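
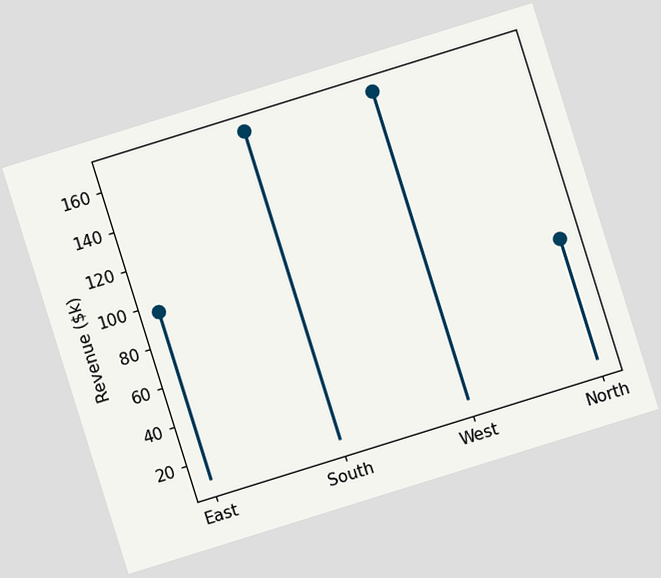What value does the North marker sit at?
$72k

The chart is tilted about 17° counter-clockwise. The North marker sits at $72k.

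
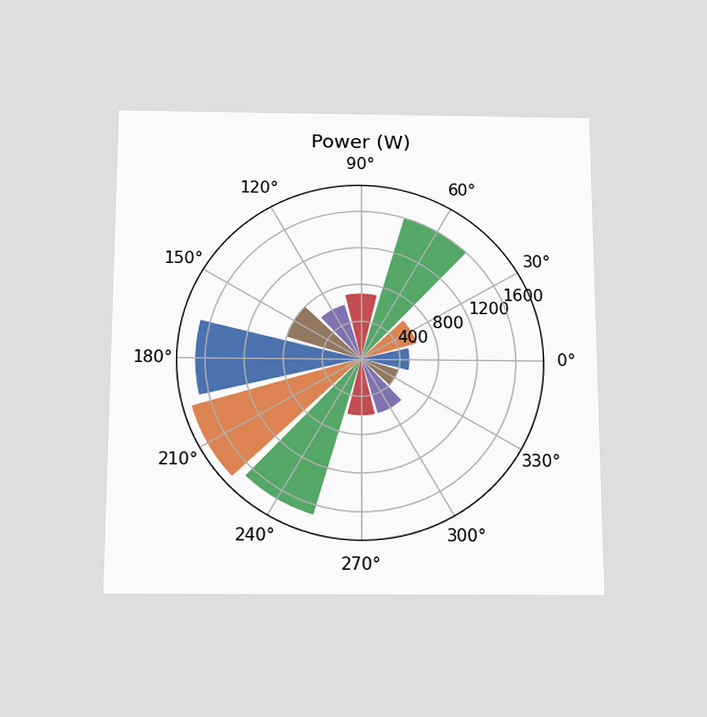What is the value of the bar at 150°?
800W

The chart is viewed slightly from below. The bar at 150° reaches 800W on the radial axis.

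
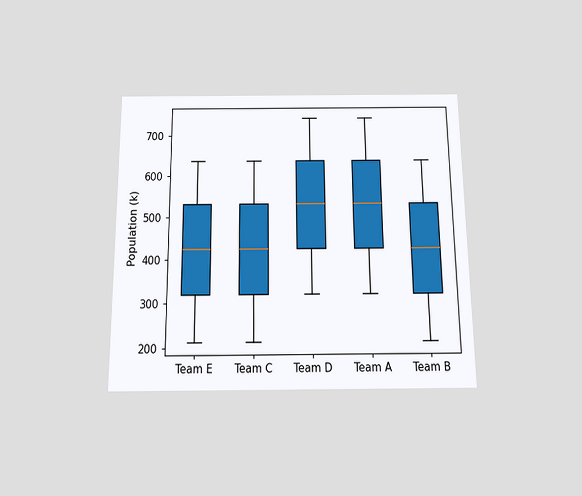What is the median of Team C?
424k

The chart is viewed slightly from below. The median line in the Team C box sits at 424k.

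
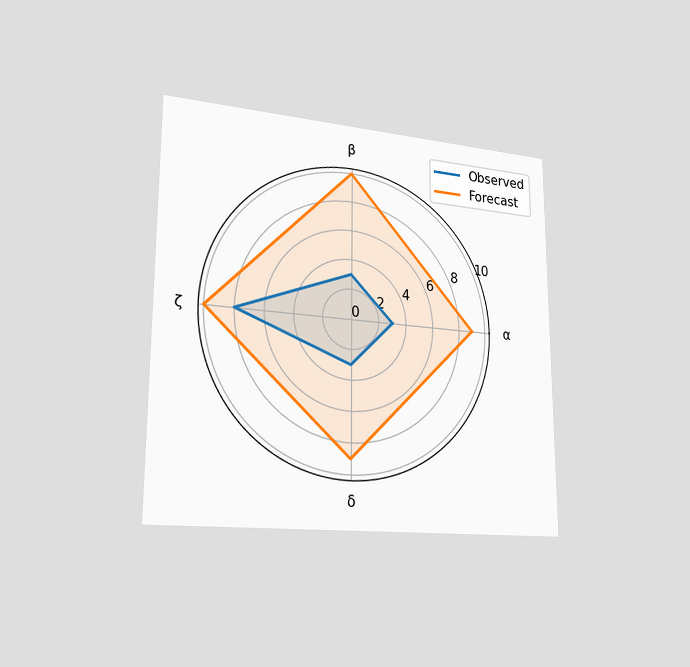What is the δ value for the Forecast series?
The chart is viewed slightly from the left. On the δ axis, Forecast reaches 9.

9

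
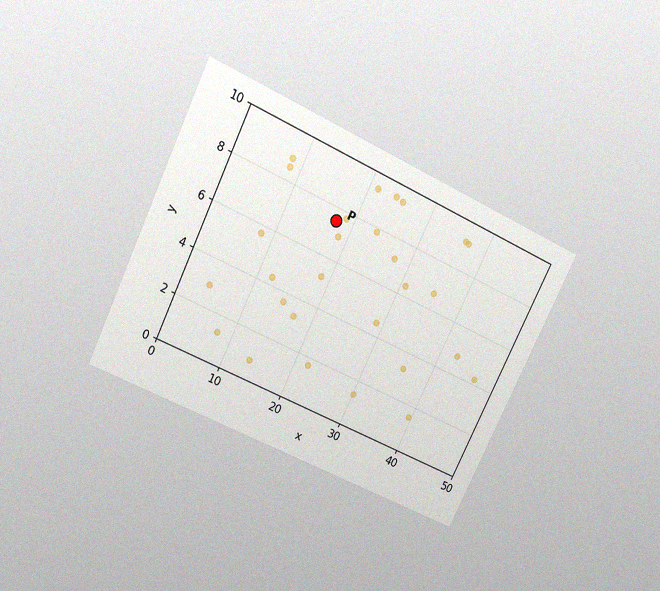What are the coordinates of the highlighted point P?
The chart is tilted about 26° clockwise and viewed slightly from above, with some photo noise. Following the gridlines from P to each axis, P sits at (17.5, 7.5).

(17.5, 7.5)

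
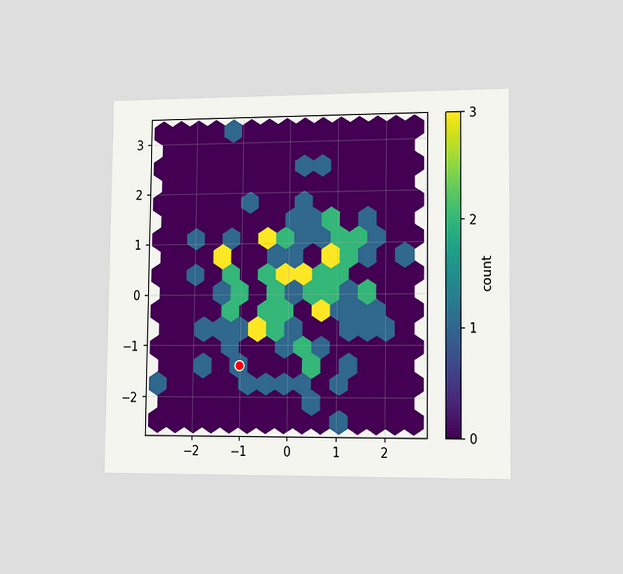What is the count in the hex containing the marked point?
1

The chart is viewed slightly from the right. The marked hex reads 1 on the colorbar.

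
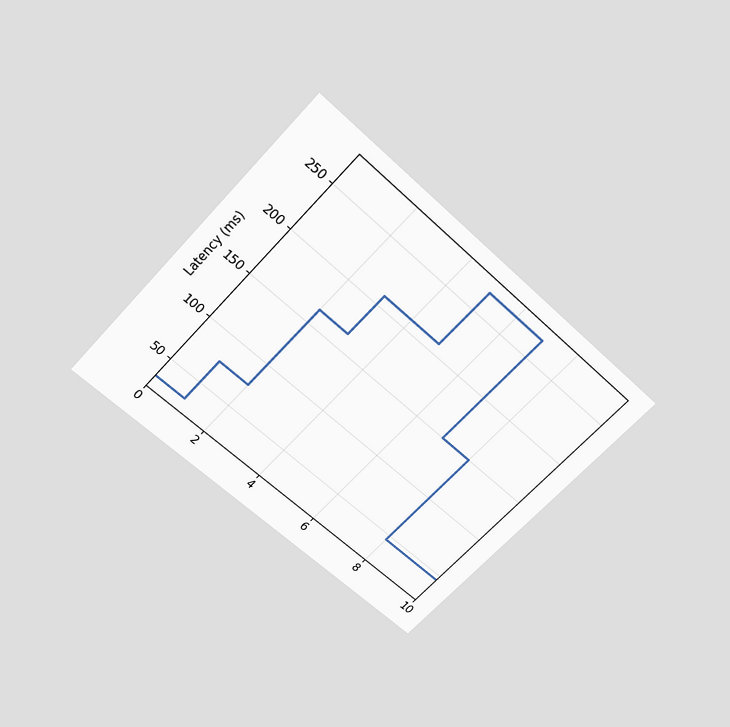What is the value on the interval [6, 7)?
The chart is tilted about 43° clockwise and viewed slightly from above. On [6, 7) the step sits at 270ms.

270ms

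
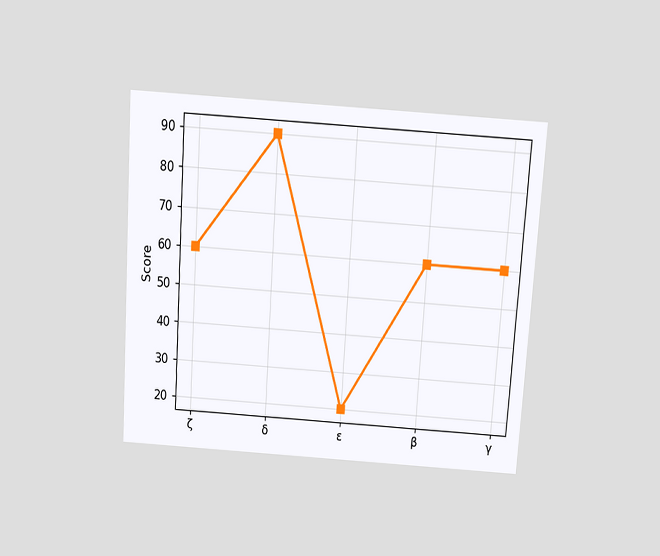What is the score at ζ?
The chart is tilted about 4° clockwise and viewed slightly from above. At ζ, the line is at 60.

60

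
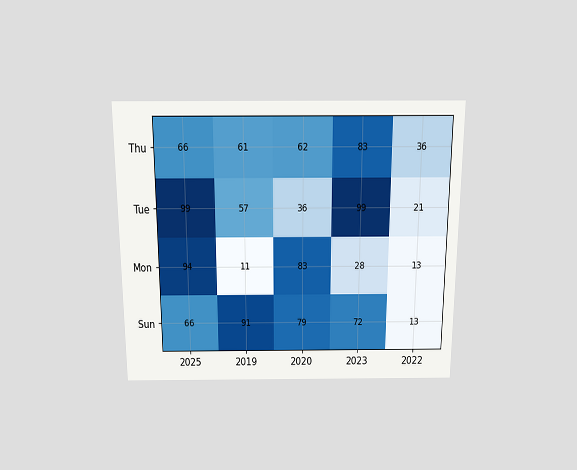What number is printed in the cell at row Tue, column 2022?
The chart is viewed slightly from above. The (Tue, 2022) cell reads 21.

21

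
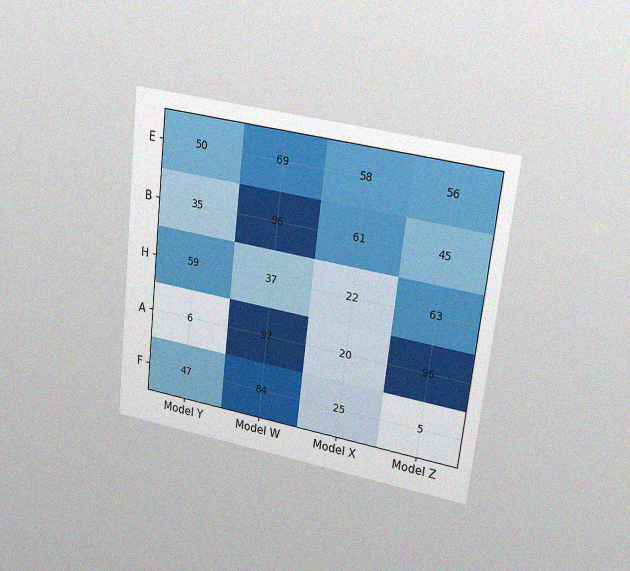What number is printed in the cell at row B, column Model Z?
The chart is tilted about 7° clockwise and viewed at a slight angle, with some photo noise. The (B, Model Z) cell reads 45.

45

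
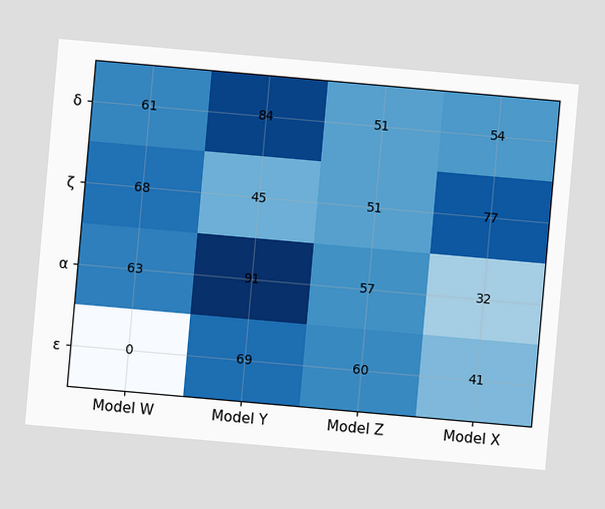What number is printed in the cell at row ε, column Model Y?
The chart is tilted about 5° clockwise. The (ε, Model Y) cell reads 69.

69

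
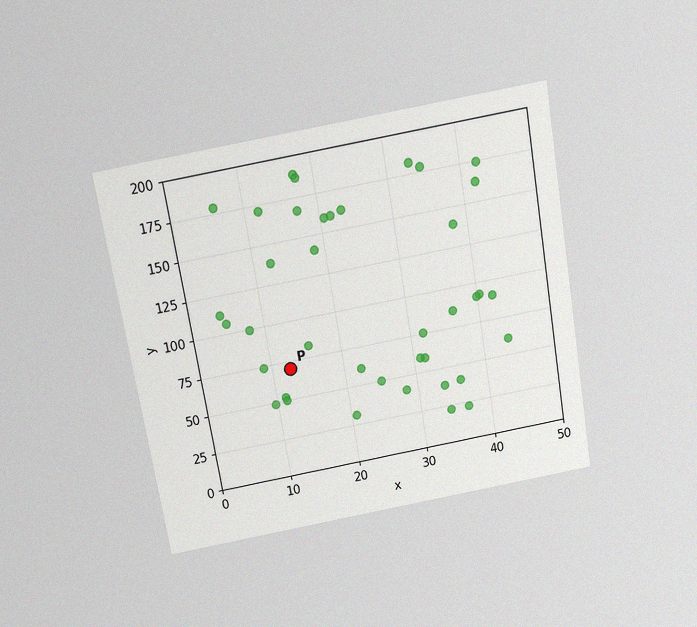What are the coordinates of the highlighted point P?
The chart is tilted about 10° counter-clockwise and viewed slightly from above, with some photo noise. Following the gridlines from P to each axis, P sits at (12.5, 70).

(12.5, 70)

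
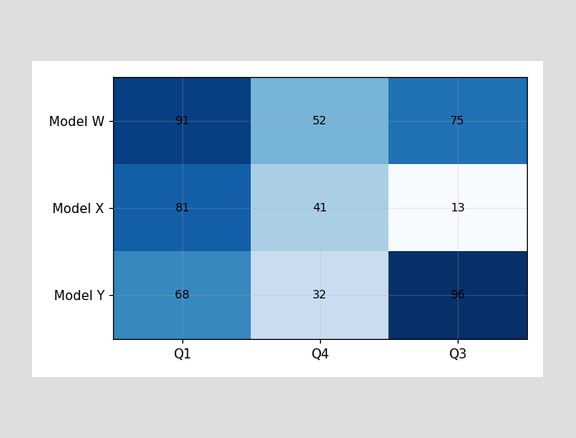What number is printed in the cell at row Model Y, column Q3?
96

The (Model Y, Q3) cell reads 96.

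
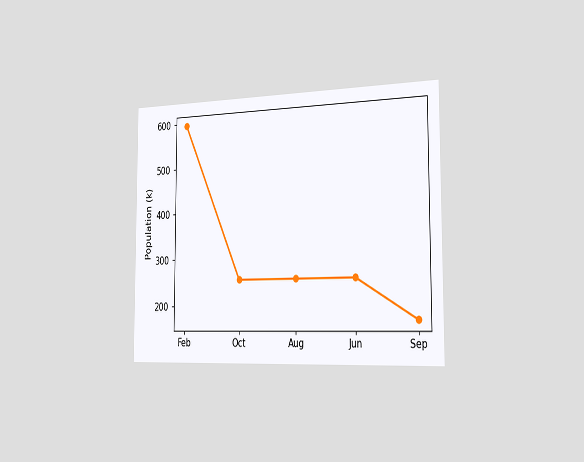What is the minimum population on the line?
170k

The chart is viewed slightly from the right. The lowest point is at Sep, and reading across to the y-axis gives 170k.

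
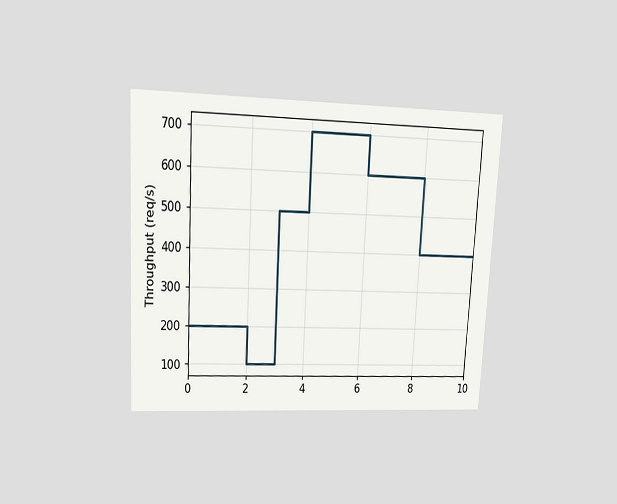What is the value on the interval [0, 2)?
The chart is tilted about 3° clockwise and viewed at a slight angle. On [0, 2) the step sits at 200req/s.

200req/s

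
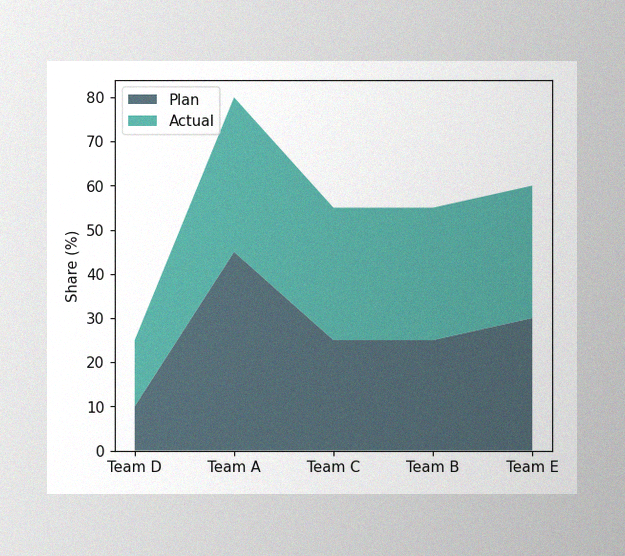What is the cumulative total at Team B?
55%

The image has some photo noise and uneven lighting. The stacked total at Team B reaches 55%.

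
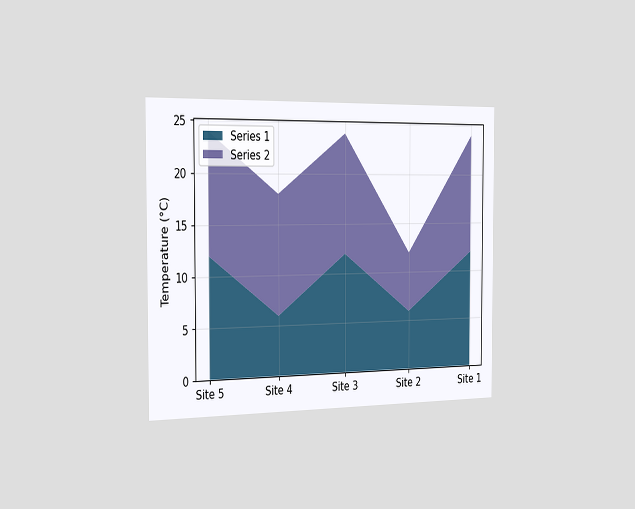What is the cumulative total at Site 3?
The chart is viewed slightly from the left. The stacked total at Site 3 reaches 24°C.

24°C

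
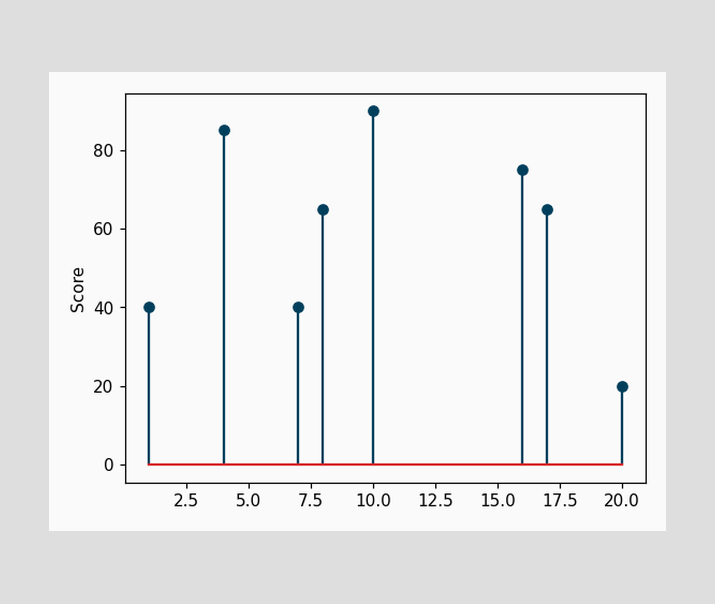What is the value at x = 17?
The stem at x=17 reaches 65.

65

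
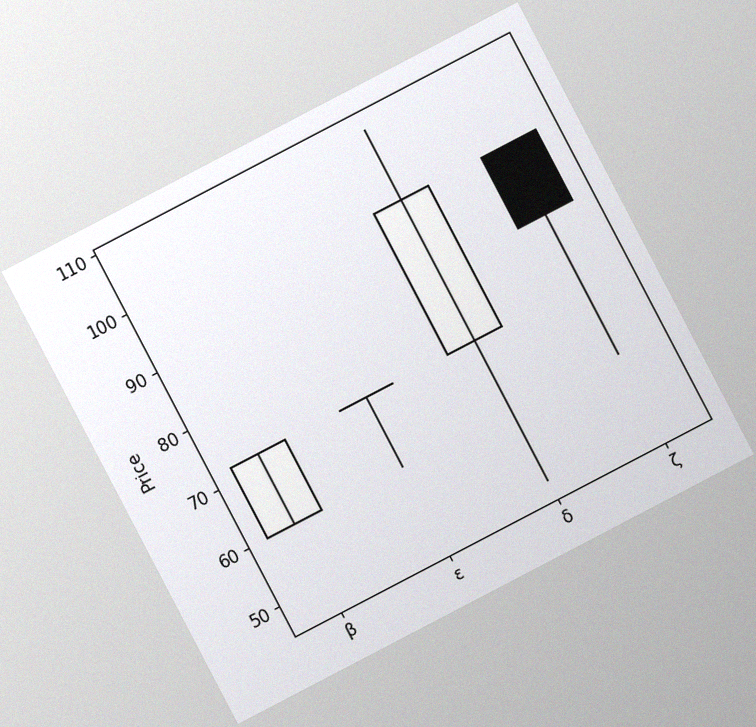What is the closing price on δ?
96

The chart is tilted about 28° counter-clockwise, with some photo noise. The δ candle closes at 96.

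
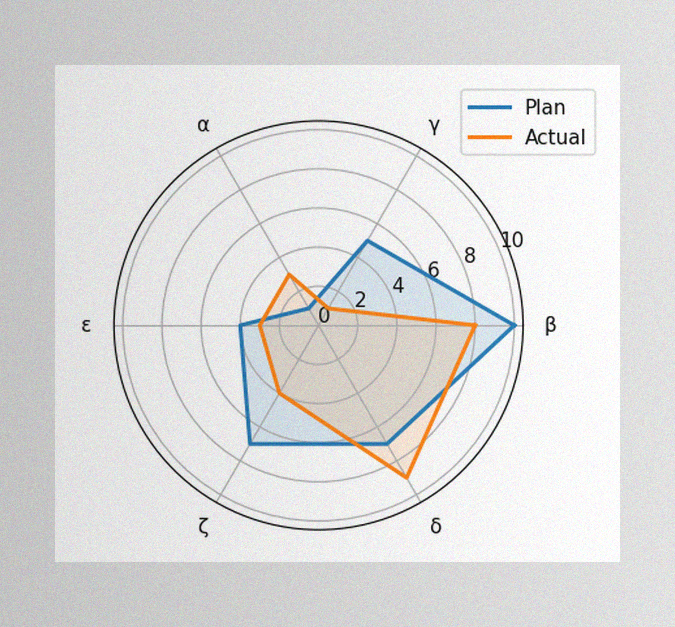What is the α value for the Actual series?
The image has some photo noise and uneven lighting. On the α axis, Actual reaches 3.

3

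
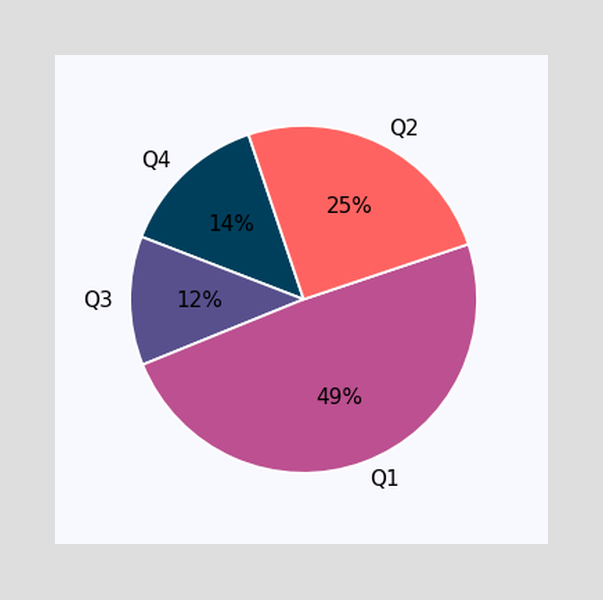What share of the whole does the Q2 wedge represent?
The Q2 slice takes up 25% of the pie.

25%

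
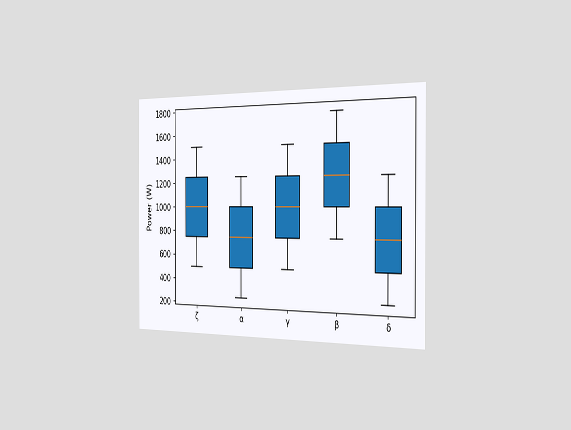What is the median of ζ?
1000W

The chart is viewed slightly from the right. The median line in the ζ box sits at 1000W.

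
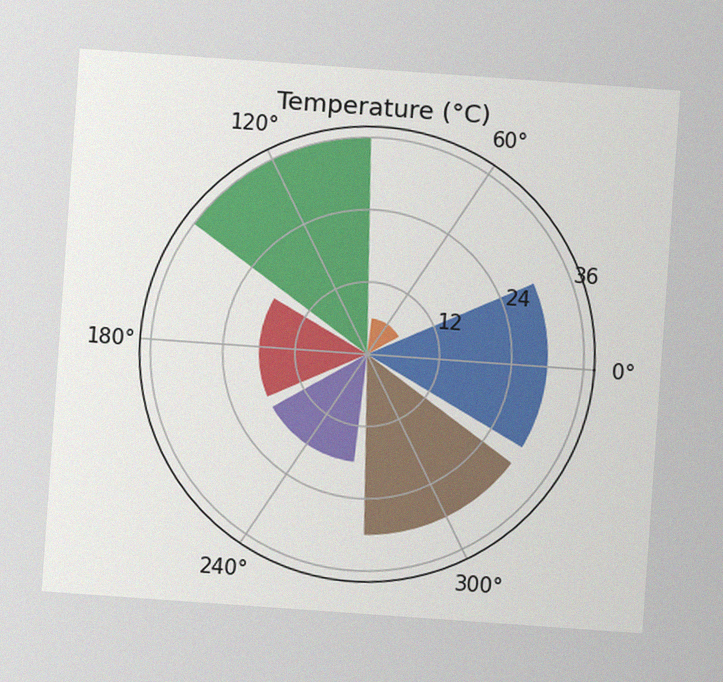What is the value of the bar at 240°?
18°C

The chart is tilted about 4° clockwise, with some photo noise. The bar at 240° reaches 18°C on the radial axis.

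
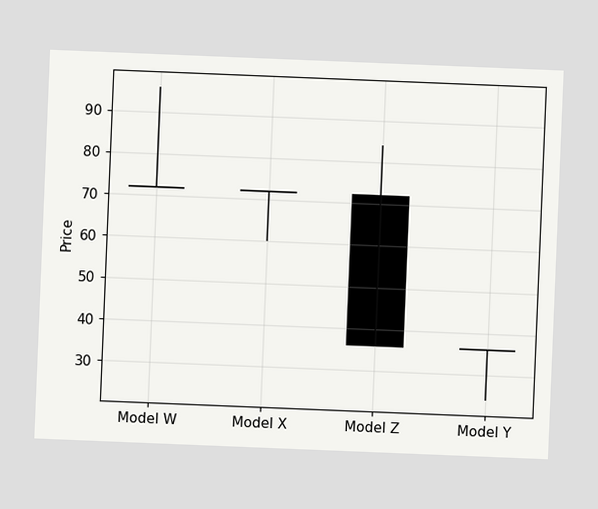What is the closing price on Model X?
72

The chart is tilted about 2° clockwise. The Model X candle closes at 72.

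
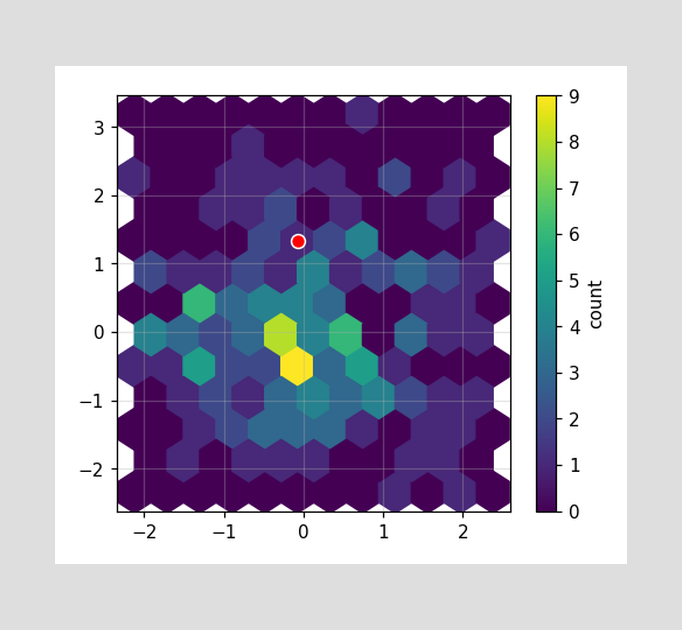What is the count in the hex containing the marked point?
The marked hex reads 1 on the colorbar.

1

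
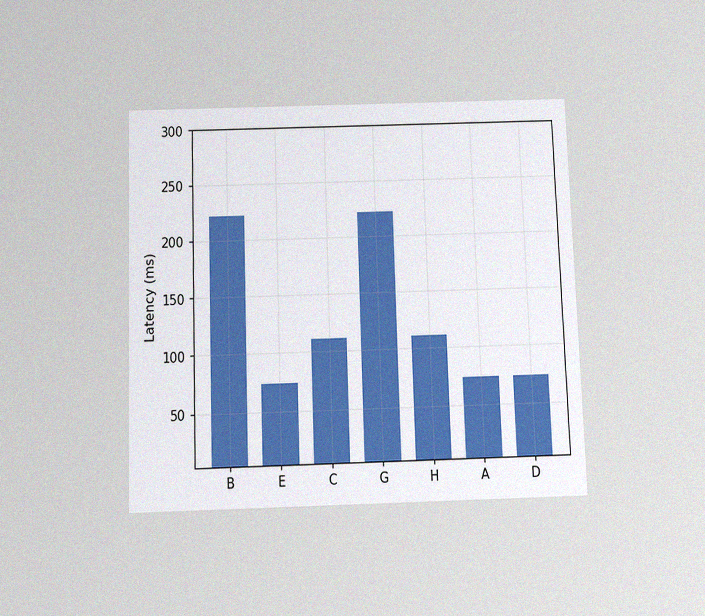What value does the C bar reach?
The chart is viewed slightly from below, with some photo noise. Reading along the chart's y-axis, the C bar reaches 111ms.

111ms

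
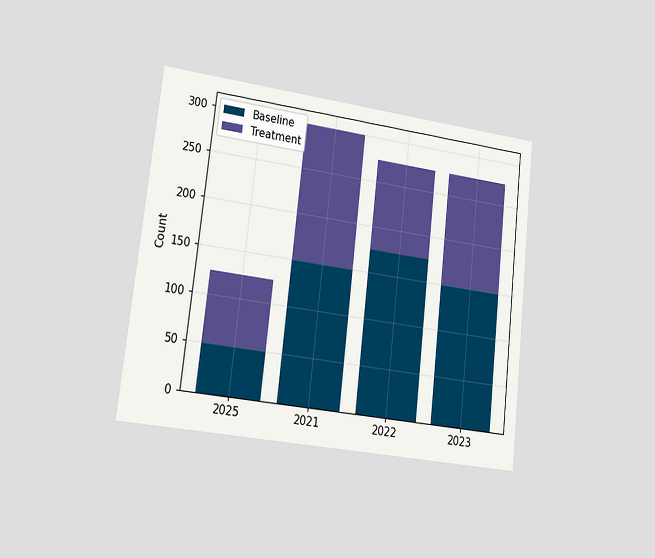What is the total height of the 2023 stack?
275

The chart is tilted about 6° clockwise and viewed slightly from the left. The 2023 stack's top reaches 275 on the y-axis.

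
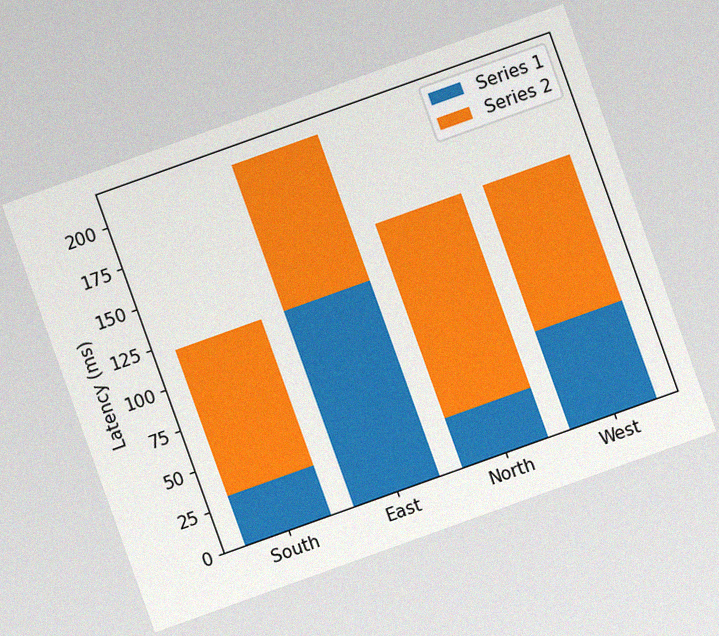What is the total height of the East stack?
210ms

The chart is tilted about 20° counter-clockwise, with some photo noise. The East stack's top reaches 210ms on the y-axis.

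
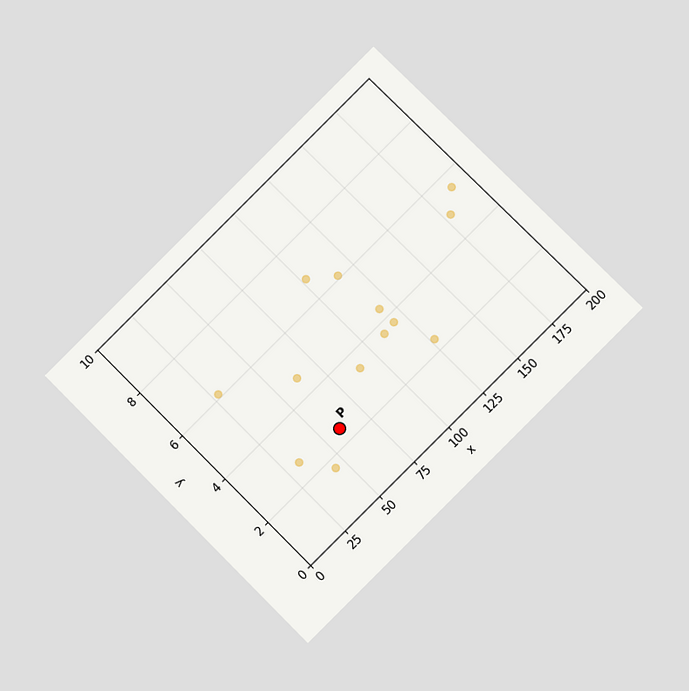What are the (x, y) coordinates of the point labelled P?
(60, 2.5)

The chart is tilted about 45° counter-clockwise and viewed at a slight angle. Following the gridlines from P to each axis, P sits at (60, 2.5).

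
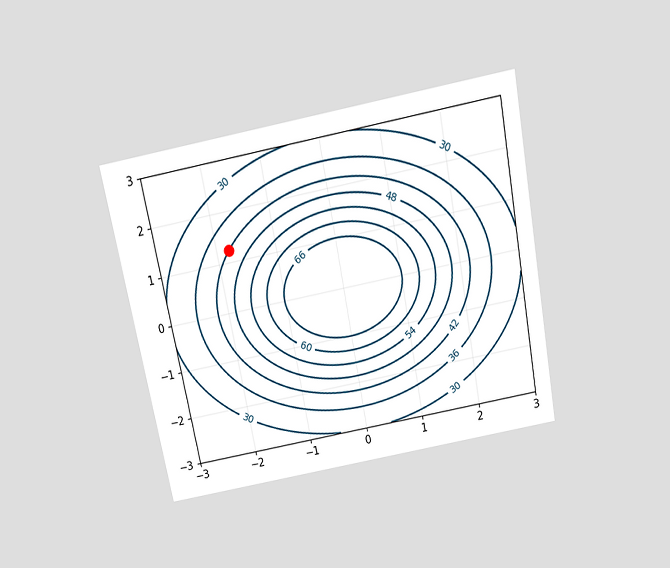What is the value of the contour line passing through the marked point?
42

The chart is tilted about 11° counter-clockwise and viewed slightly from above. The marked point sits on the contour labelled 42.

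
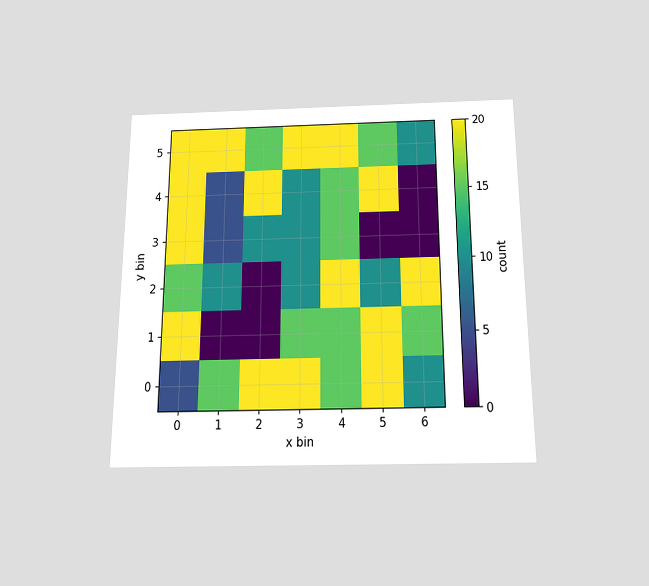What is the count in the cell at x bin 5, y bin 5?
The chart is viewed slightly from below. Matching the cell (5, 5) against the colorbar gives 15.

15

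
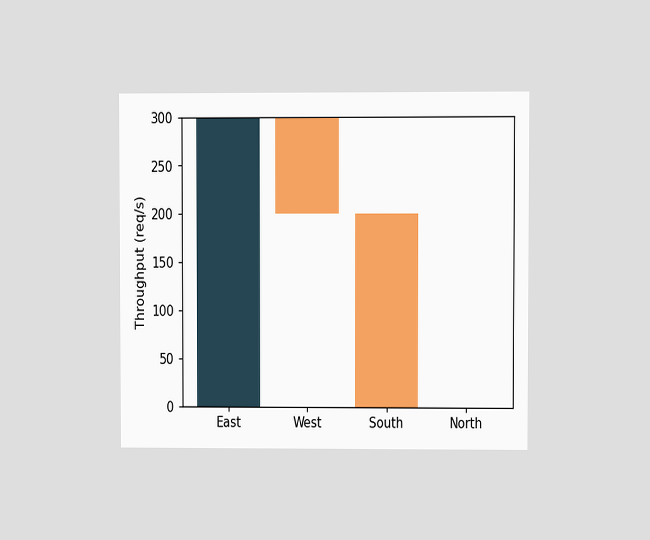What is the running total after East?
The chart is viewed at a slight angle. After East the running total reaches 300req/s.

300req/s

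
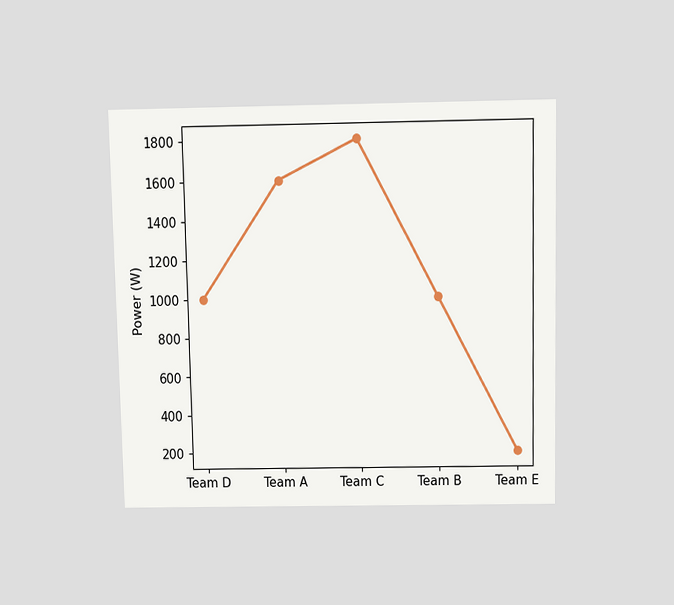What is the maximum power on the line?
1800W

The chart is viewed slightly from above. The highest point is at Team C, and reading across to the y-axis gives 1800W.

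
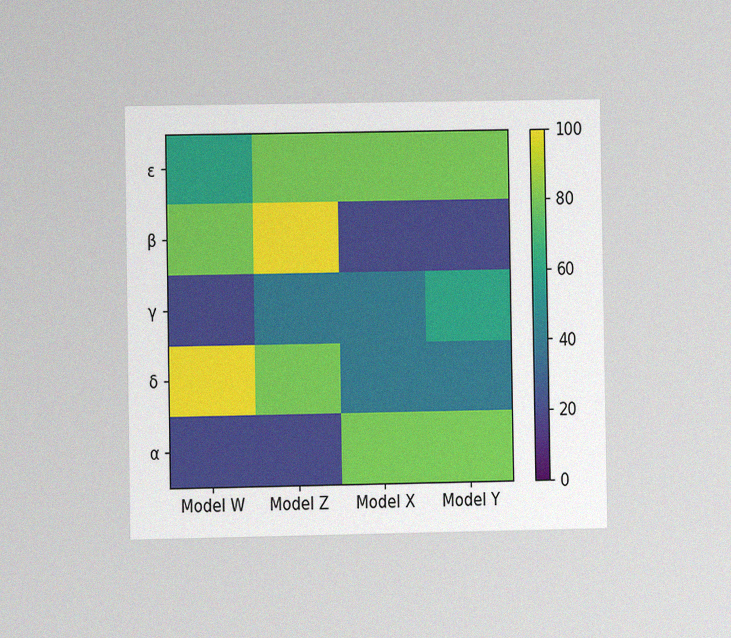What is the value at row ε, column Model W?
The chart is viewed at a slight angle, with some photo noise. Matching cell (ε, Model W) against the colorbar gives 60.

60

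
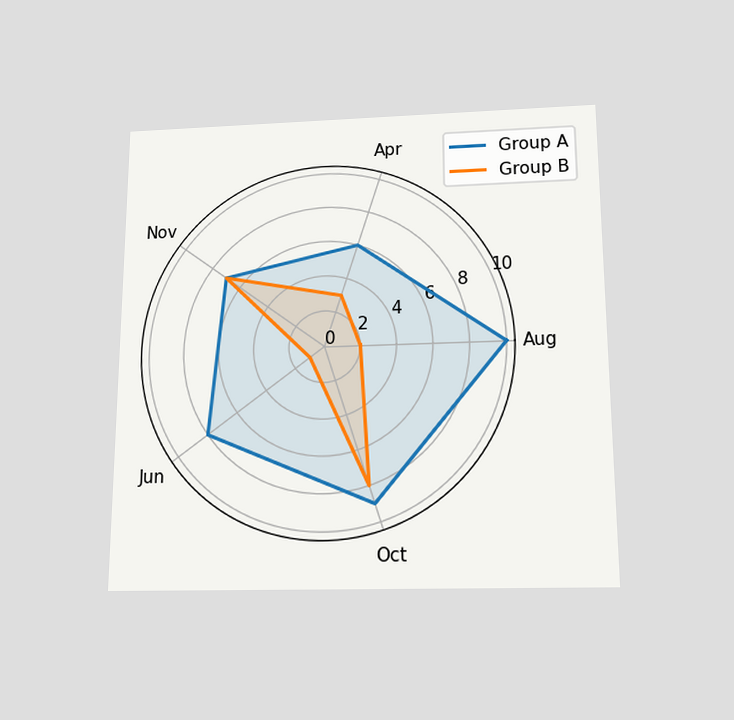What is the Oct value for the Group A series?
The chart is viewed slightly from below. On the Oct axis, Group A reaches 9.

9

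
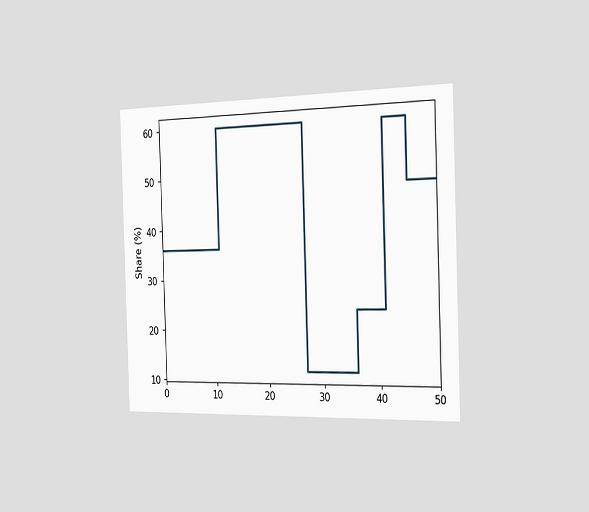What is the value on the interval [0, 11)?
The chart is viewed slightly from the right. On [0, 11) the step sits at 36%.

36%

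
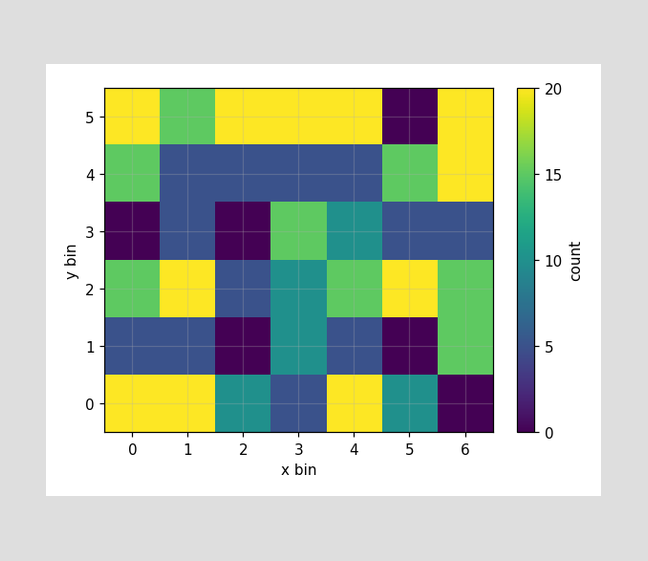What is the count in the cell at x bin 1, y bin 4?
Matching the cell (1, 4) against the colorbar gives 5.

5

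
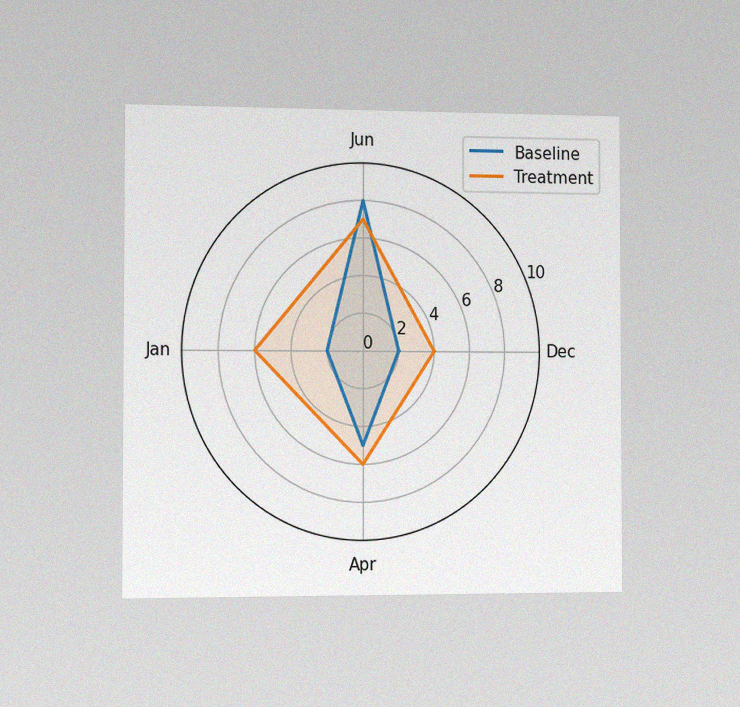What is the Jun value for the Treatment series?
7

The chart is viewed slightly from the left, with some photo noise. On the Jun axis, Treatment reaches 7.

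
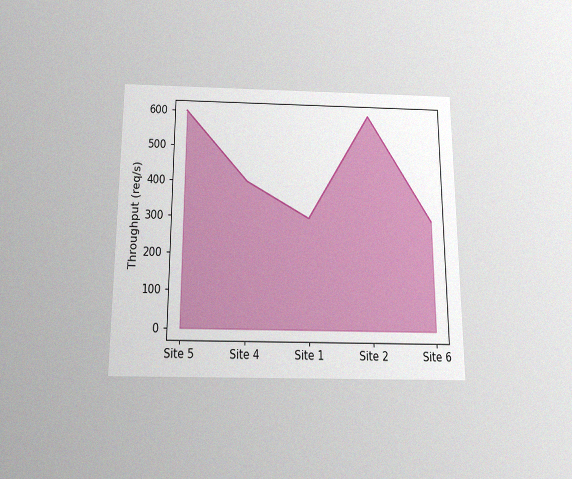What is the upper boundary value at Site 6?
300req/s

The chart is viewed slightly from below, with some photo noise. At Site 6 the upper boundary is at 300req/s.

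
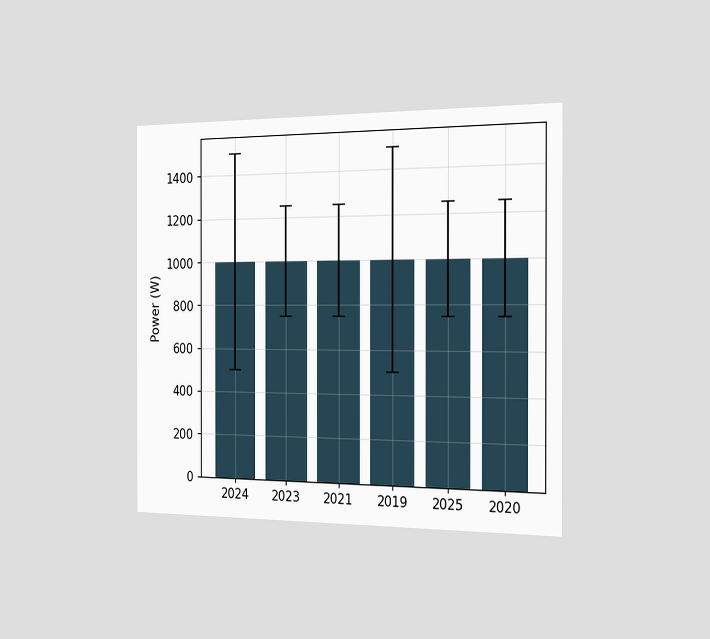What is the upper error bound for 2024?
1500W

The chart is viewed slightly from the right. The 2024 bar's upper whisker reaches 1500W.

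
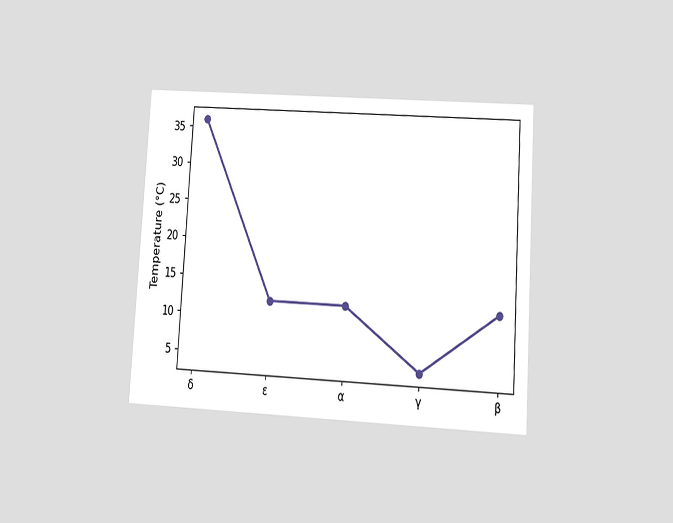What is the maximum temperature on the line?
36°C

The chart is tilted about 4° clockwise and viewed at a slight angle. The highest point is at δ, and reading across to the y-axis gives 36°C.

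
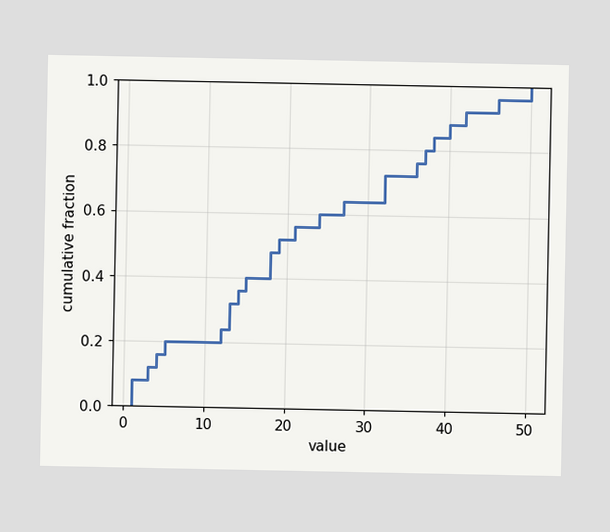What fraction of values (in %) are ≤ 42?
At x=42 the ECDF step is at 92%.

92%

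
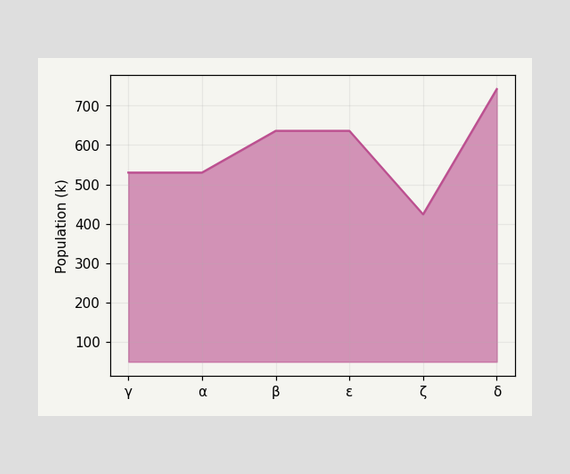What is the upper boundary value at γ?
530k

At γ the upper boundary is at 530k.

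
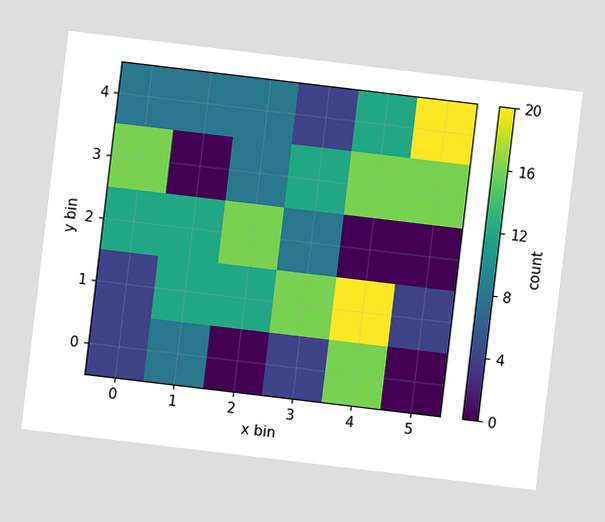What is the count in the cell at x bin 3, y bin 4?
4

The chart is tilted about 7° clockwise. Matching the cell (3, 4) against the colorbar gives 4.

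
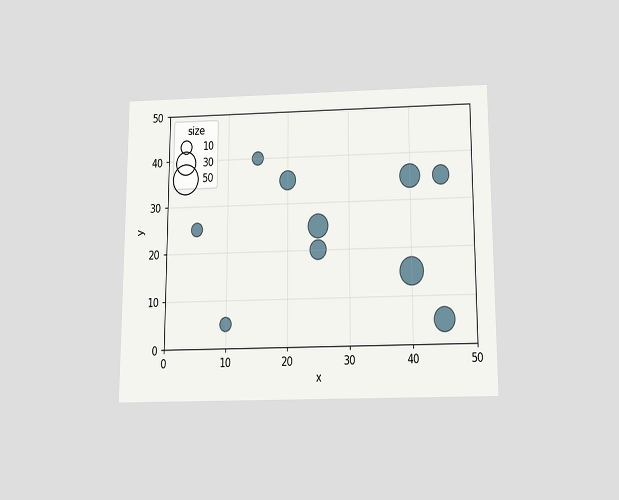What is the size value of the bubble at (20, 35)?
The chart is viewed slightly from below. Matching the bubble at (20, 35) against the size legend gives 20.

20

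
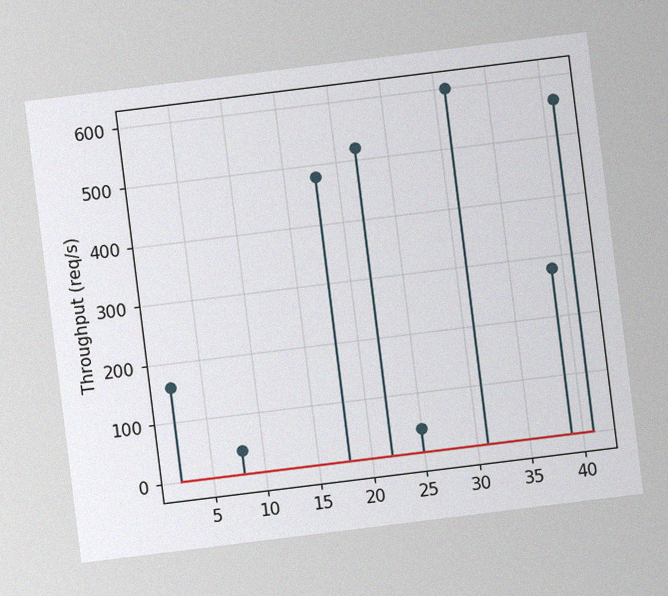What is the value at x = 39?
280req/s

The chart is tilted about 7° counter-clockwise, with some photo noise. The stem at x=39 reaches 280req/s.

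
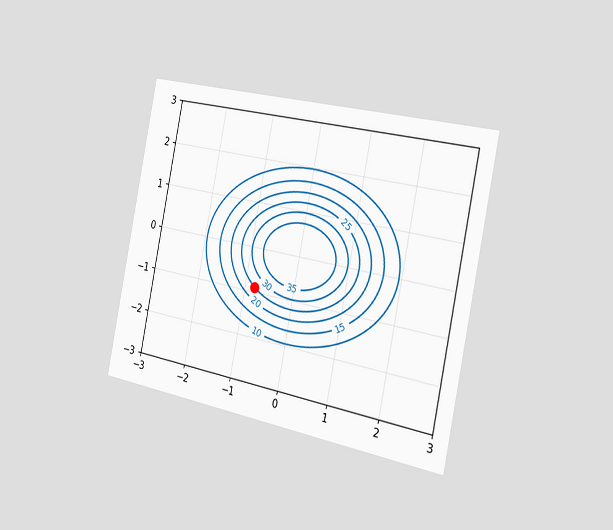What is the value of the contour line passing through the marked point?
25

The chart is tilted about 11° clockwise and viewed slightly from the right. The marked point sits on the contour labelled 25.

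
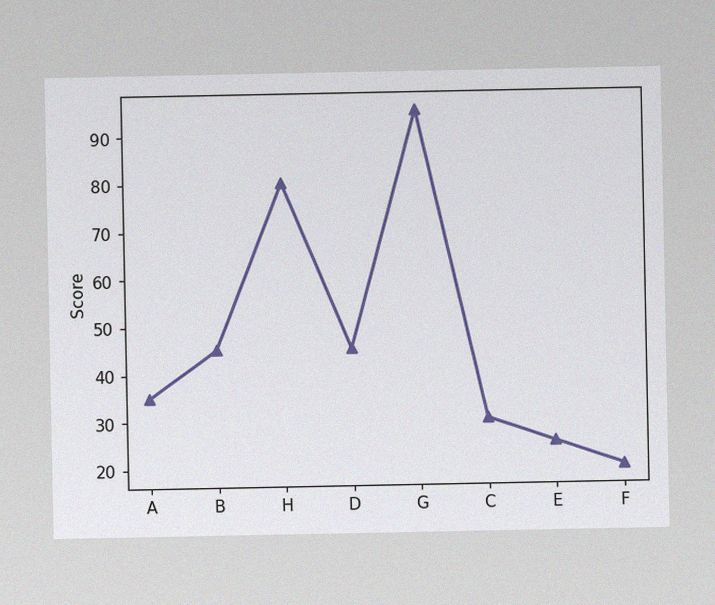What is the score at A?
35

The image has some photo noise and uneven lighting. At A, the line is at 35.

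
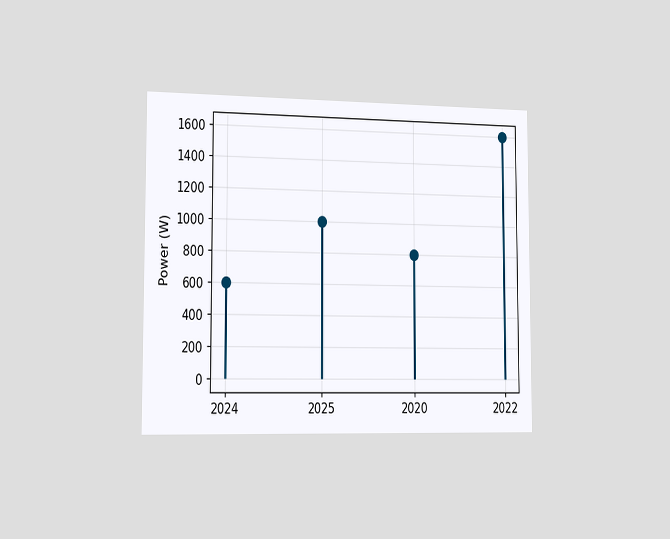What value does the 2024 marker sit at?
The chart is viewed slightly from the left. The 2024 marker sits at 600W.

600W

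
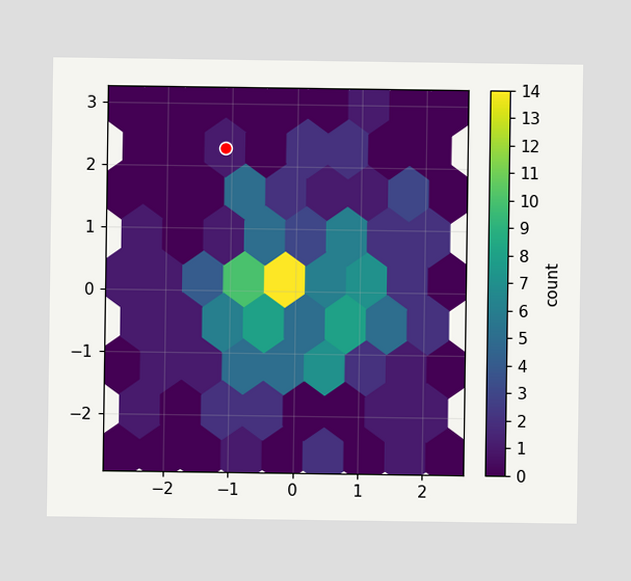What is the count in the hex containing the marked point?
1

The marked hex reads 1 on the colorbar.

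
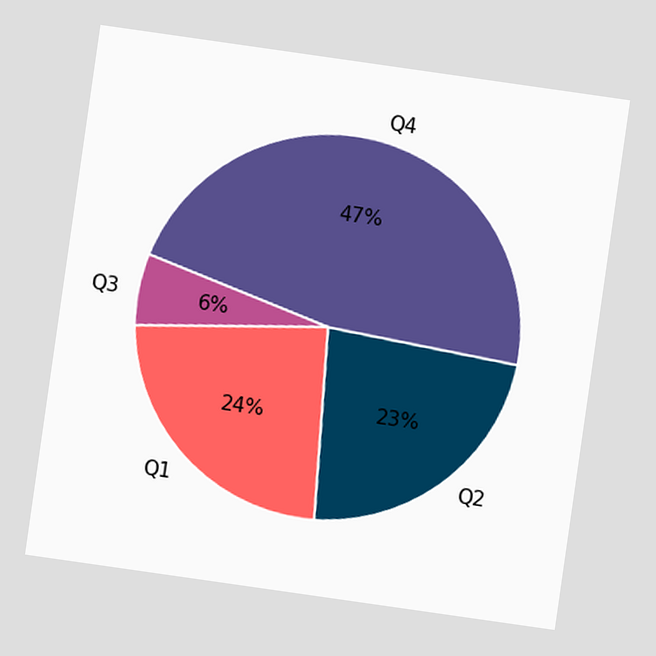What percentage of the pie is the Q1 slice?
24%

The chart is tilted about 8° clockwise. The Q1 slice takes up 24% of the pie.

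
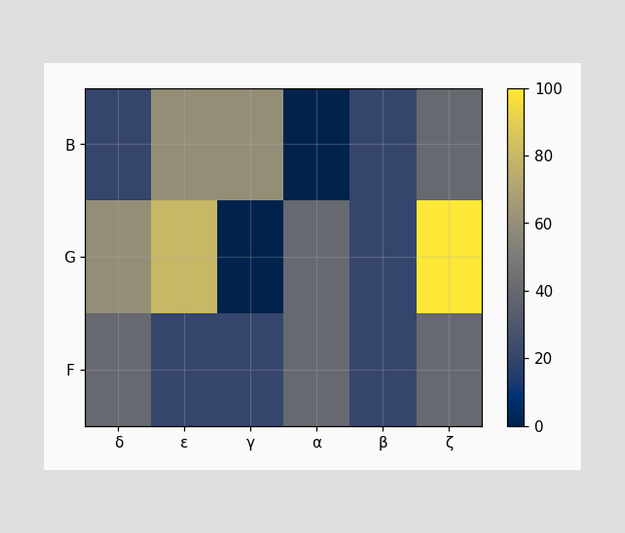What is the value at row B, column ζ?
40

Matching cell (B, ζ) against the colorbar gives 40.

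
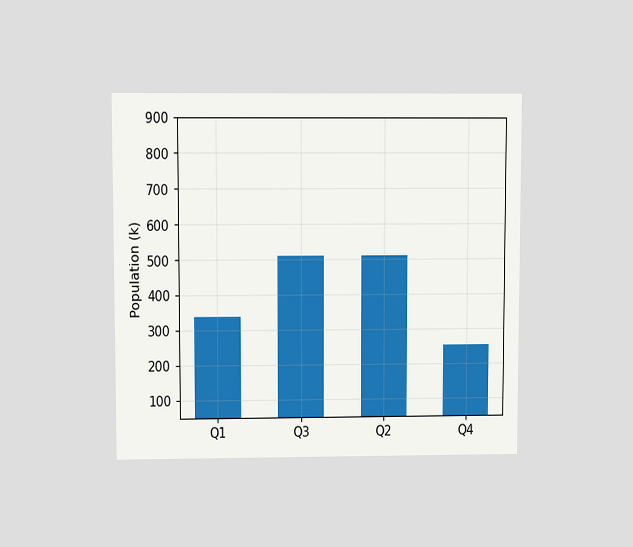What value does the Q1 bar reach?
The chart is viewed at a slight angle. Reading along the chart's y-axis, the Q1 bar reaches 340k.

340k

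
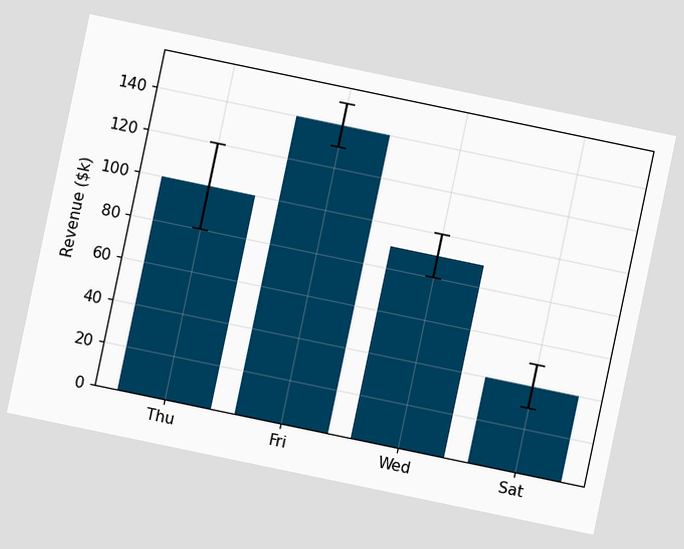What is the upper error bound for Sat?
$50k

The chart is tilted about 12° clockwise. The Sat bar's upper whisker reaches $50k.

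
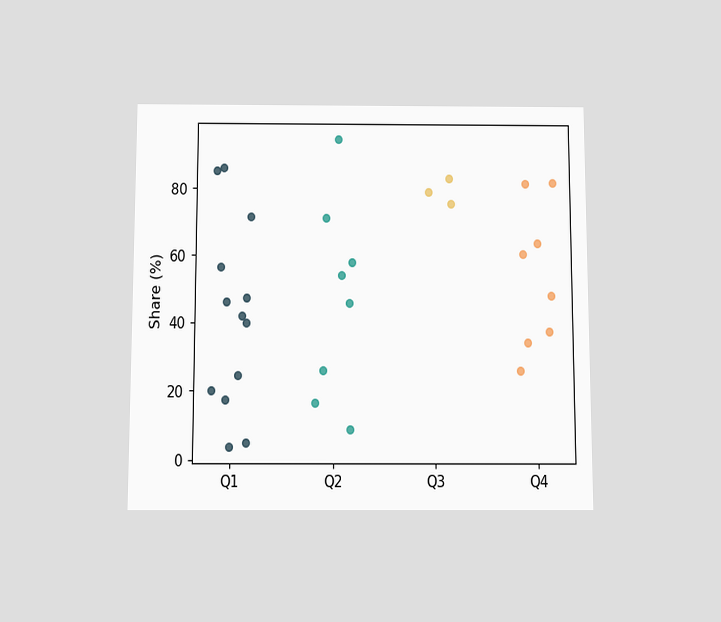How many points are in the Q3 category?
3

The chart is viewed slightly from below. Counting the markers in the Q3 column gives 3.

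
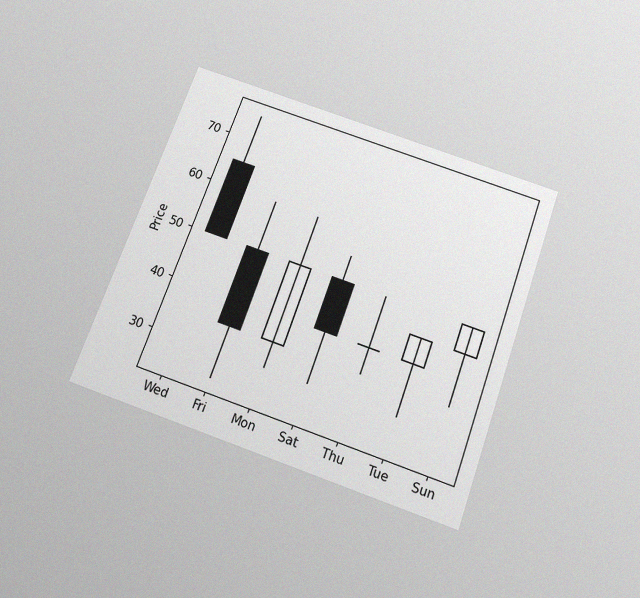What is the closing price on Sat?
40

The chart is tilted about 20° clockwise and viewed slightly from below, with some photo noise. The Sat candle closes at 40.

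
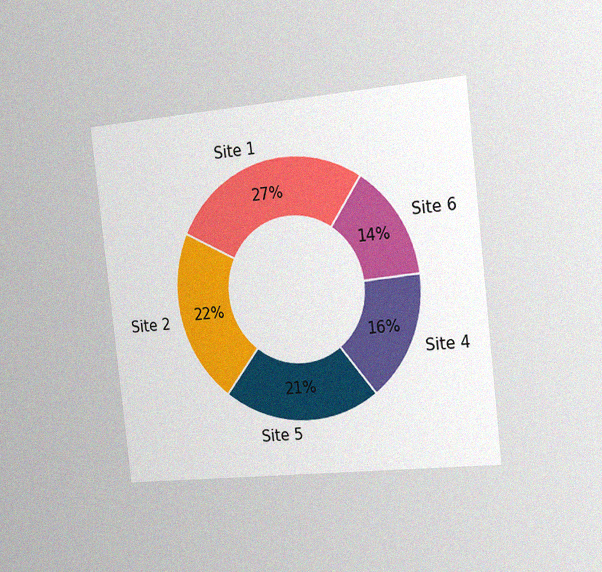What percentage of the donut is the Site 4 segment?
The chart is tilted about 6° counter-clockwise and viewed slightly from the right, with some photo noise. The Site 4 segment takes up 16% of the ring.

16%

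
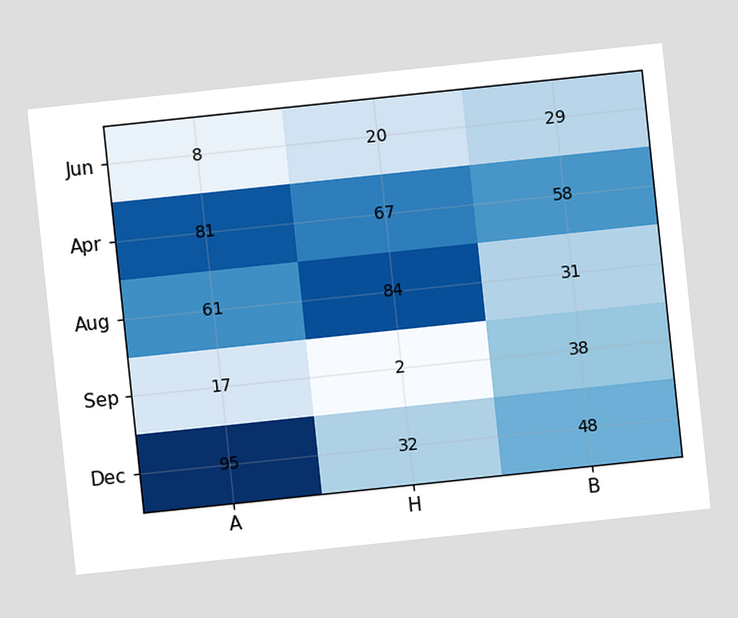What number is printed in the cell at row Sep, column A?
17

The chart is tilted about 6° counter-clockwise. The (Sep, A) cell reads 17.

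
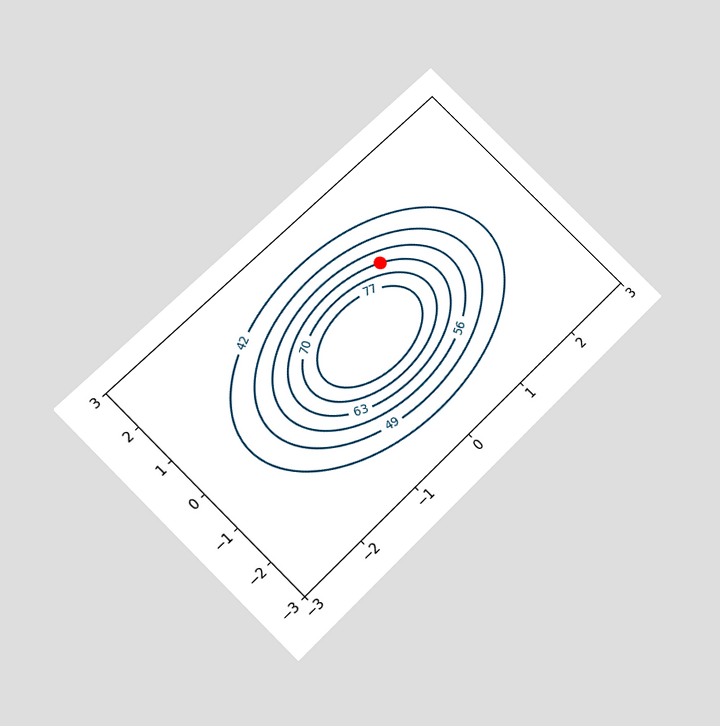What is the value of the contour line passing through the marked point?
63

The chart is tilted about 45° counter-clockwise and viewed slightly from below. The marked point sits on the contour labelled 63.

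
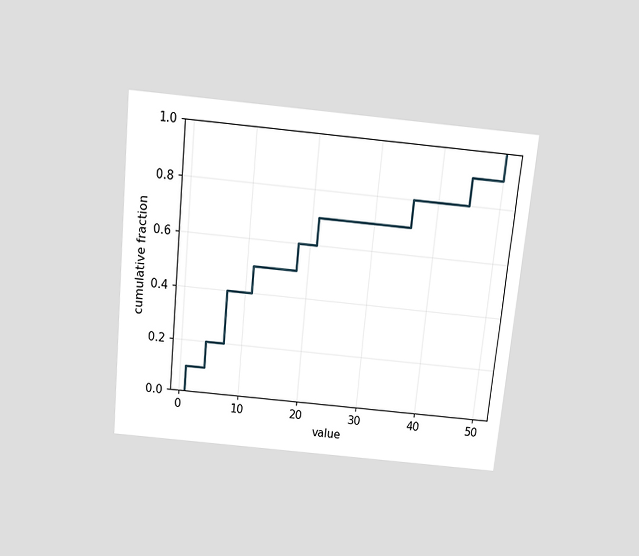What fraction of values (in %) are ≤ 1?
The chart is tilted about 6° clockwise and viewed slightly from above. At x=1 the ECDF step is at 10%.

10%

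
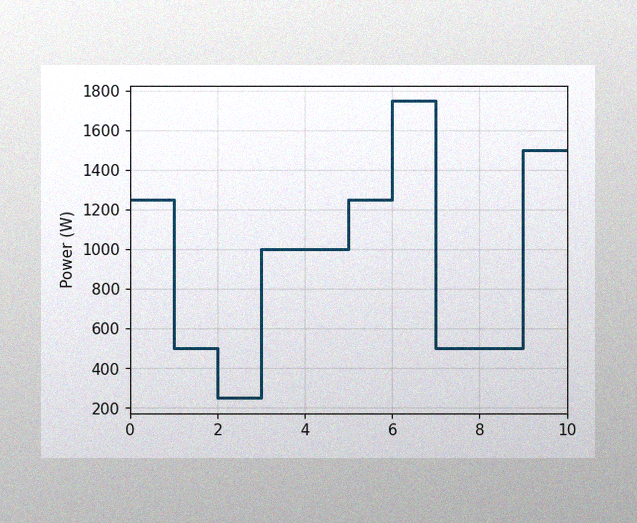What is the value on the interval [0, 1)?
The image has some photo noise and uneven lighting. On [0, 1) the step sits at 1250W.

1250W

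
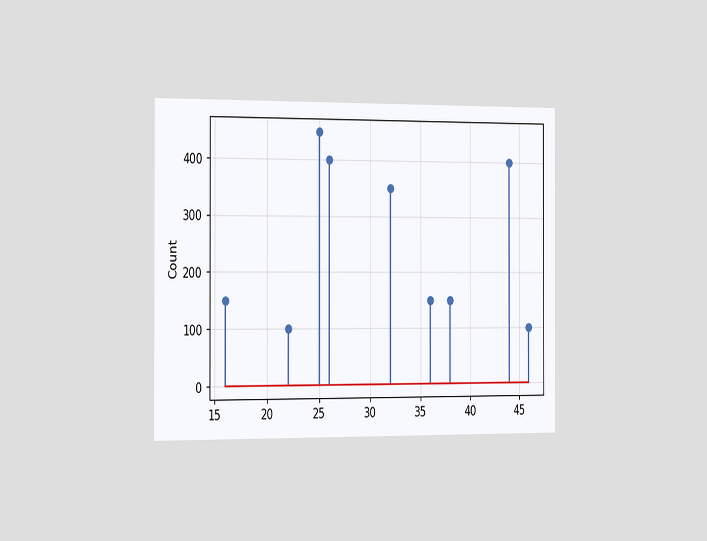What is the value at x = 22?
100

The chart is viewed slightly from the left. The stem at x=22 reaches 100.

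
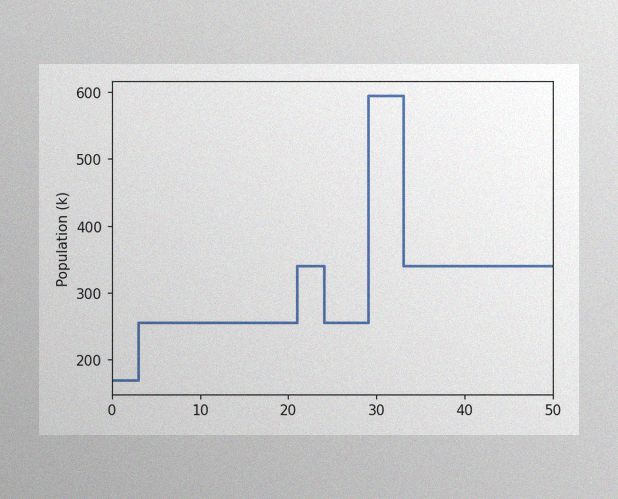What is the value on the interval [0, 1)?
170k

The image has some photo noise and uneven lighting. On [0, 1) the step sits at 170k.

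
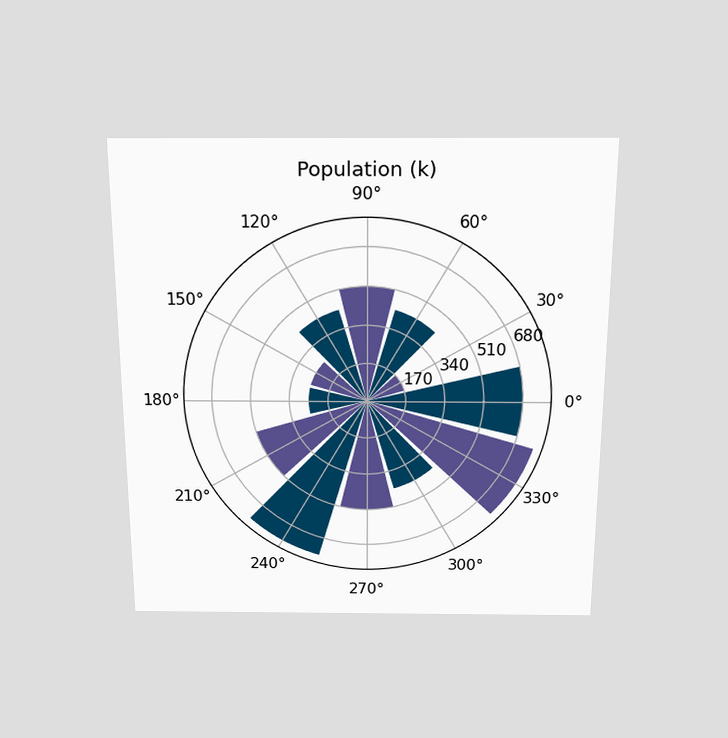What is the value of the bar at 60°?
425k

The chart is viewed slightly from above. The bar at 60° reaches 425k on the radial axis.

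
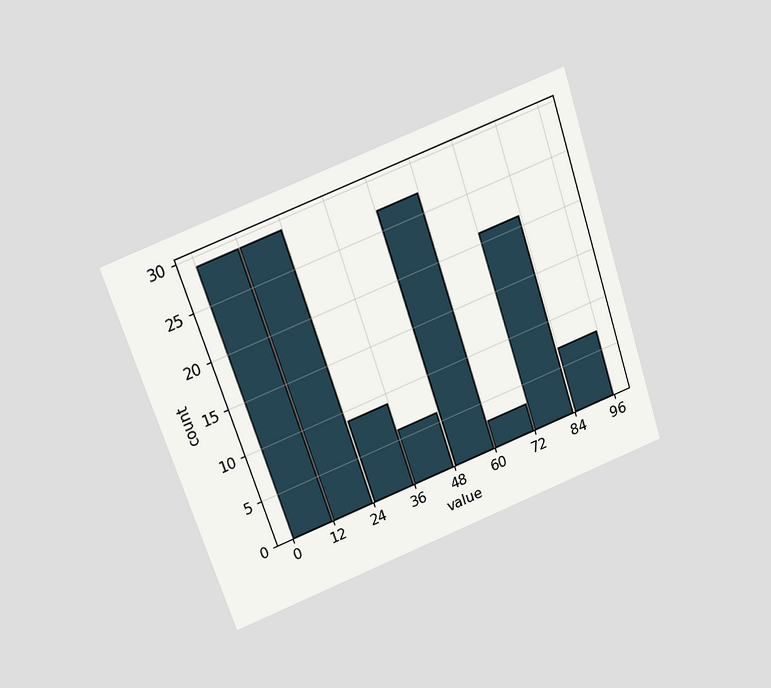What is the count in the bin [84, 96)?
7

The chart is tilted about 18° counter-clockwise and viewed slightly from above. The [84, 96) bin has height 7.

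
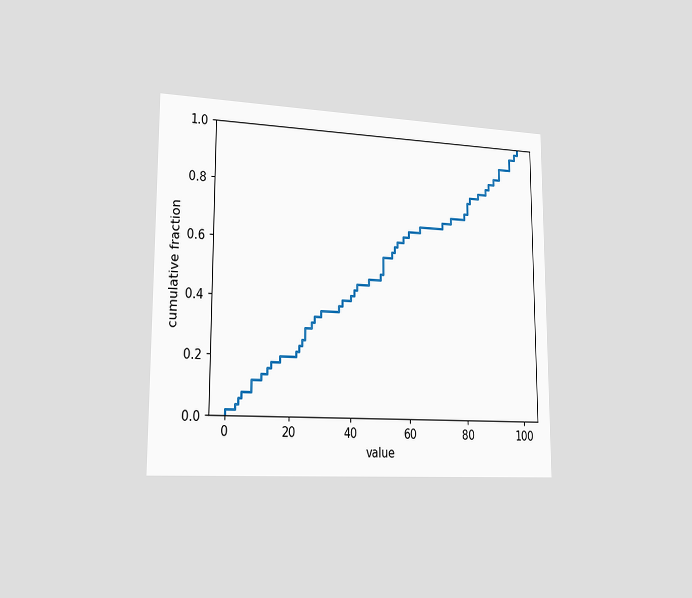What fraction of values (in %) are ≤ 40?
42%

The chart is viewed slightly from the left. At x=40 the ECDF step is at 42%.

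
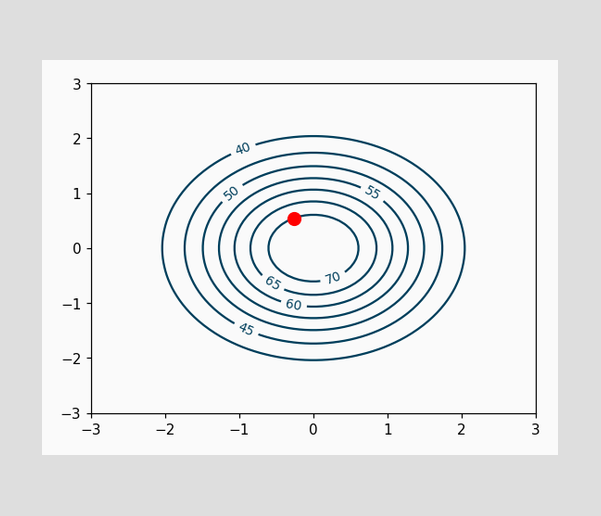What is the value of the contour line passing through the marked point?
70

The marked point sits on the contour labelled 70.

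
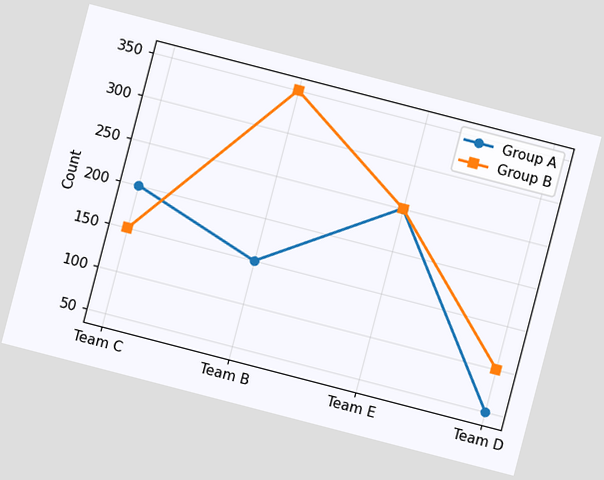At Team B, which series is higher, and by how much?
Group B, by 200

The chart is tilted about 15° clockwise. At Team B, Group B sits above the other line by 200.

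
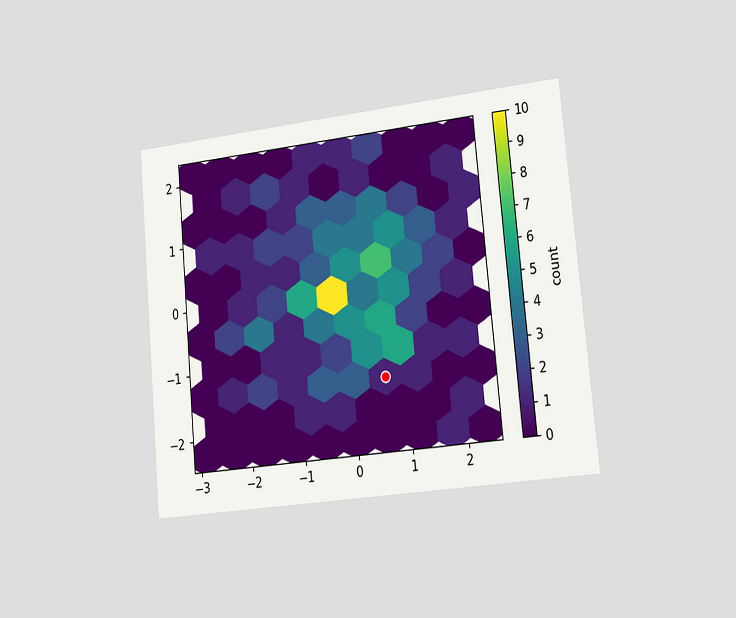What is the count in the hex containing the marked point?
1

The chart is tilted about 5° counter-clockwise and viewed slightly from the right. The marked hex reads 1 on the colorbar.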